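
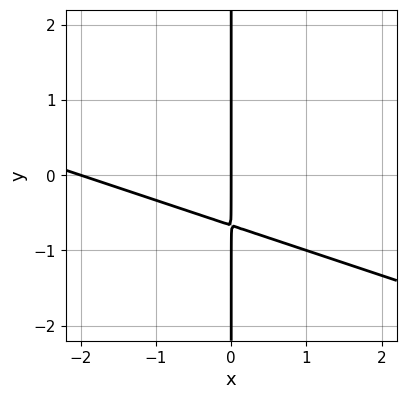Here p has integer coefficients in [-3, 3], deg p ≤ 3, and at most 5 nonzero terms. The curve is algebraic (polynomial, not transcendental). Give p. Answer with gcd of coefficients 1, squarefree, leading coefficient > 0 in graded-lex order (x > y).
Degree: a generic line meets the curve in up to 2 points, so deg p = 2.
From the visible intercepts: the visible y-axis segment lies entirely on the curve; the x-axis gridline crossings are at x ∈ {-2, 0}.
Matching integer coefficients to the picture gives p.

x^2 + 3*x*y + 2*x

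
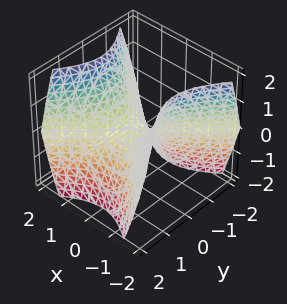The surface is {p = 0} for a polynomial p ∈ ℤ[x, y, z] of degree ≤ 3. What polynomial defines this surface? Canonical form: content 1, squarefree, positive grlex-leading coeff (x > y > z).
x^2 - y^2 - z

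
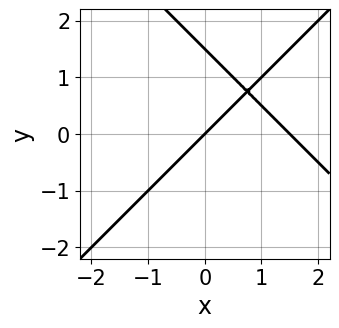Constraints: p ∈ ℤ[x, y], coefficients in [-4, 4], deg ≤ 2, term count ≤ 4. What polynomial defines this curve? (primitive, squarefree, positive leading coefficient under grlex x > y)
First, degree: no degree-1 curve has this shape, so deg p = 2.
Then, from the axis intercepts and sections: it crosses the y-axis at the gridline y = 0; one x-axis crossing is at x = 0.
Finally, these observations pin down the coefficients.

2*x^2 - 2*y^2 - 3*x + 3*y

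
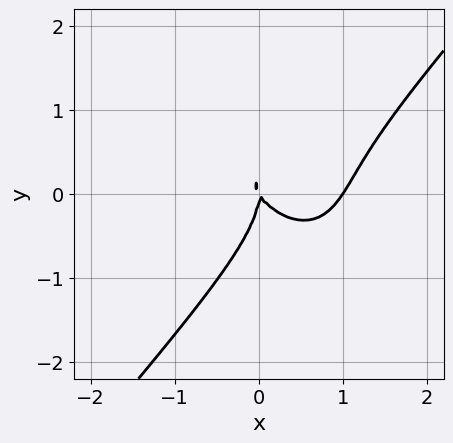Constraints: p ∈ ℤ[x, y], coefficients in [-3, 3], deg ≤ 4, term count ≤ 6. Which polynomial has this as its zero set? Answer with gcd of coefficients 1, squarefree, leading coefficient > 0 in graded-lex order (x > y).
3*x^3 - 2*y^3 - 3*x^2 - 2*x*y

(a) deg p = 3. No degree-2 curve has this shape.
(b) Reading off the gridlines: it meets the y-axis at y = 0 (among the integer gridlines); the x-axis gridline crossings are at x ∈ {0, 1}.
(c) Together with the visible shape, these determine p as stated.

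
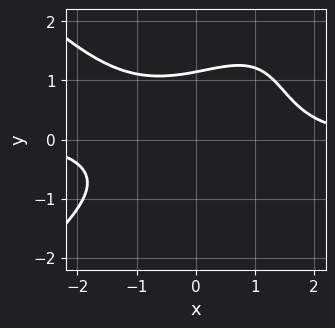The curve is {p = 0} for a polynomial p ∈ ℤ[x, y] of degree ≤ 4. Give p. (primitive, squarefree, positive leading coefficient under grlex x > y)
x^3*y - x*y^3 + 2*y^3 - 3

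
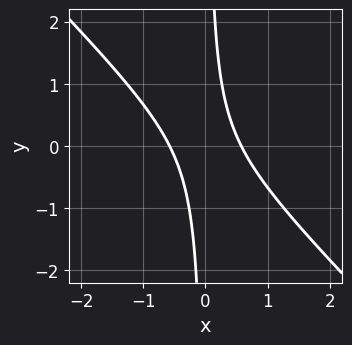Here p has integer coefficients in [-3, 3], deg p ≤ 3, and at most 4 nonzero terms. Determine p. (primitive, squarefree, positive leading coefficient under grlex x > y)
3*x^2 + 3*x*y - 1

First, degree: the shape is more complex than any degree-1 curve, so deg p = 2.
Then, from the axis intercepts and sections: it misses every integer gridline on the y-axis.
Finally, assembling these constraints gives the stated polynomial.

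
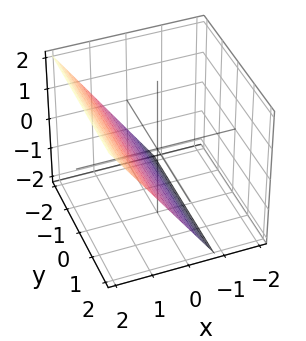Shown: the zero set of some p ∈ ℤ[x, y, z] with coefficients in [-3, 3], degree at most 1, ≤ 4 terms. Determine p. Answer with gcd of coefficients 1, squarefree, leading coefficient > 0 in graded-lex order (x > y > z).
3*x - 2*z - 2

First, deg p = 1.
Then, from the visible intercepts: it crosses the z-axis at the gridline z = -1; no y-intercept at any integer in the box.
Finally, fitting integer coefficients to these (and the overall shape) gives p.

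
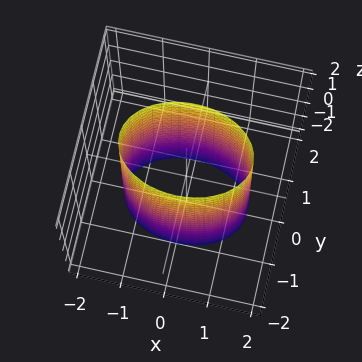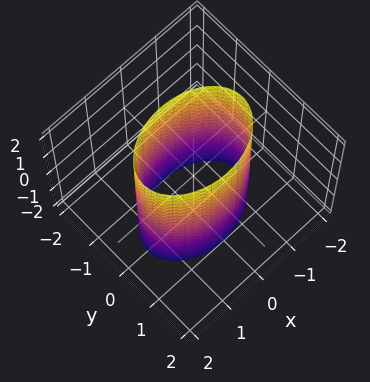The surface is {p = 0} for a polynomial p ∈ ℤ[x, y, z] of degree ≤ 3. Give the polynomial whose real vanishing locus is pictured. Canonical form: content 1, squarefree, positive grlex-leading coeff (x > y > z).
(a) deg p = 2. Constant cross-section along one axis; a quadric.
(b) Symmetries: mirror symmetry z ↦ −z ⇒ only even powers of z; the y ↦ −y reflection is a symmetry, so y appears only in even powers; mirror symmetry x ↦ −x ⇒ only even powers of x.
(c) Reading off the gridlines: among the integer gridlines, it crosses the y-axis at y ∈ {-1, 1}; the surface avoids every integer z-axis point in the box.
(d) Putting this together gives p.

x^2 + 2*y^2 - 2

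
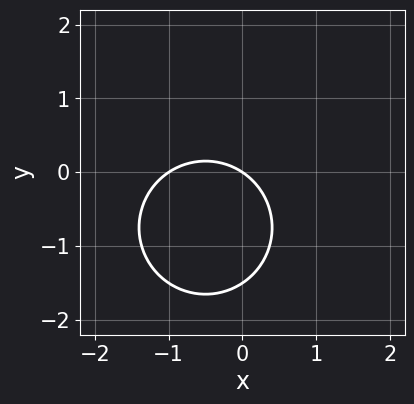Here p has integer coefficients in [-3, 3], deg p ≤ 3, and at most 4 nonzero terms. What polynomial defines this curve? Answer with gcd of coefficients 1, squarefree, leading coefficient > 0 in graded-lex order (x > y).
Degree: a generic line meets the curve in up to 2 points, so deg p = 2.
Observable constraints: it meets the y-axis at y = 0 (among the integer gridlines); among the integer gridlines, it crosses the x-axis at x ∈ {-1, 0}.
These observations pin down the coefficients.

2*x^2 + 2*y^2 + 2*x + 3*y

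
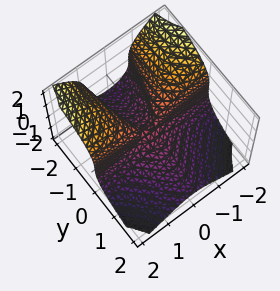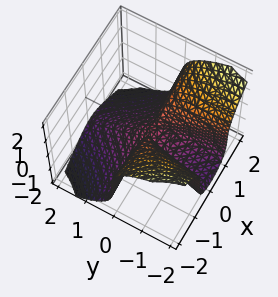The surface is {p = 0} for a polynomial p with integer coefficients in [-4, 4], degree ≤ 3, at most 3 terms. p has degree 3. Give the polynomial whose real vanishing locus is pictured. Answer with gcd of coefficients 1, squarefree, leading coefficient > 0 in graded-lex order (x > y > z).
The degree is 3 — a generic line meets the surface in up to 3 points.
Checking where it meets the axes: it crosses the y-axis at the gridline y = 0; the visible x-axis segment lies entirely on the surface.
Matching integer coefficients to the picture gives p.

3*x^2*y + 2*z^3 + y^2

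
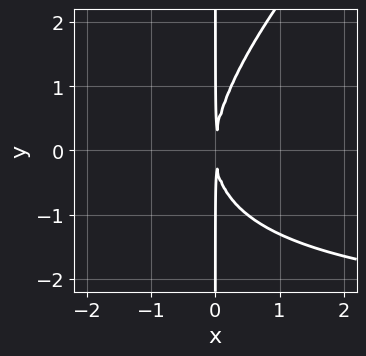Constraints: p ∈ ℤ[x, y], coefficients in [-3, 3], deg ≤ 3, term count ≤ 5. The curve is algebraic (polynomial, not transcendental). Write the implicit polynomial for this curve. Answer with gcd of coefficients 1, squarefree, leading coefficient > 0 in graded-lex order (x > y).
x^2*y - x*y^2 + 3*x^2

First, degree: the shape is more complex than any degree-2 curve, so deg p = 3.
Next, reading off the gridlines: the visible y-axis segment lies entirely on the curve.
Finally, solving for integer coefficients yields p as stated.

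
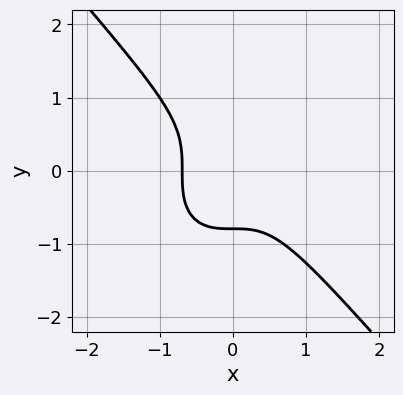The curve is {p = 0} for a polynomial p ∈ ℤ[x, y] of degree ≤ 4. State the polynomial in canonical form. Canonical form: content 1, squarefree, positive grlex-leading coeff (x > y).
Degree: no degree-2 curve has this shape, so deg p = 3.
Solving for integer coefficients yields p as stated.

3*x^3 + 2*y^3 + 1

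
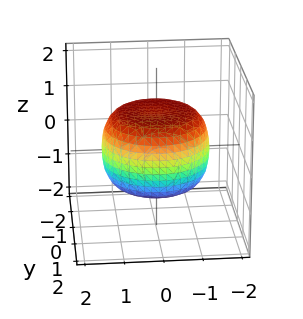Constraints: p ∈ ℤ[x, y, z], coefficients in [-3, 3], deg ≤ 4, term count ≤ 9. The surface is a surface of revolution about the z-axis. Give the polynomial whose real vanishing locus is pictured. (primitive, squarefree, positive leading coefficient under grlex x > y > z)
x^4 + 2*x^2*y^2 + y^4 - x^2 - y^2 + 2*z^2 - 2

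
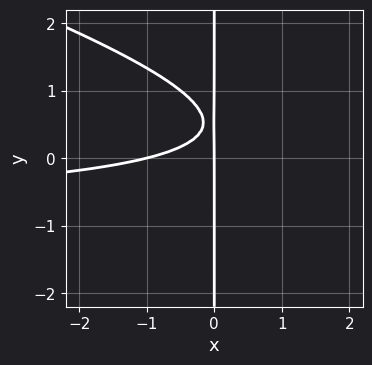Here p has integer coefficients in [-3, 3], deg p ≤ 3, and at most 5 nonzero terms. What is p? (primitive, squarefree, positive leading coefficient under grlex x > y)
x^2*y + 3*x*y^2 + x^2 - 3*x*y + x

(a) The degree is 3 — a generic line meets the curve in up to 3 points.
(b) From the axis intercepts and sections: the x-axis gridline crossings are at x ∈ {-1, 0}; the visible y-axis segment lies entirely on the curve.
(c) These observations pin down the coefficients.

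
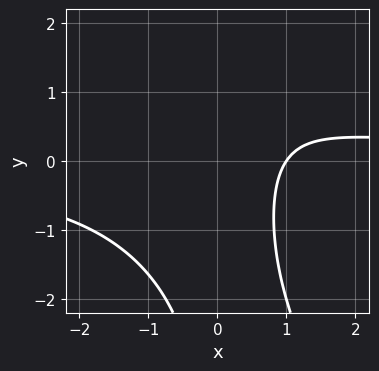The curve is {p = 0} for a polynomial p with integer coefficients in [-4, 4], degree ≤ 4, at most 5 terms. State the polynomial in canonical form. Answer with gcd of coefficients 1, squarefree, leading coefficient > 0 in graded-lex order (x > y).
2*x^2*y + x*y^2 - 3*x + 3

1. Degree: the shape is more complex than any degree-2 curve, so deg p = 3.
2. From the visible intercepts: it meets the x-axis at x = 1 (among the integer gridlines); no y-intercept at any integer in the box.
3. Together with the visible shape, these determine p as stated.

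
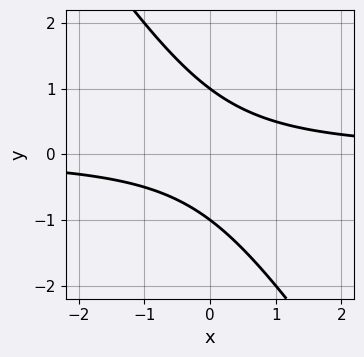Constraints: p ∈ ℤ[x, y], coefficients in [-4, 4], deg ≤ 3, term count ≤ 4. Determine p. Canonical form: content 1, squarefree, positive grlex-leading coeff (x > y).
3*x*y + 2*y^2 - 2

First, degree: no degree-1 curve has this shape, so deg p = 2.
Then, checking where it meets the axes: no x-intercept at any integer in the box; the y-axis gridline crossings are at y ∈ {-1, 1}.
Finally, together with the visible shape, these determine p as stated.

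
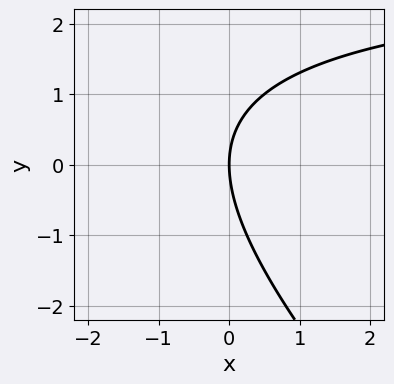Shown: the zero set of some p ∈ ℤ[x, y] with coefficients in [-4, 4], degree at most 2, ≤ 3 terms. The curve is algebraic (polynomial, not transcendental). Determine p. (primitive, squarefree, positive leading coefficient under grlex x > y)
x*y + y^2 - 3*x

(a) The degree is 2 — a generic line meets the curve in up to 2 points.
(b) From the axis intercepts and sections: it meets the x-axis at x = 0 (among the integer gridlines); it meets the y-axis at y = 0 (among the integer gridlines).
(c) Solving for integer coefficients yields p as stated.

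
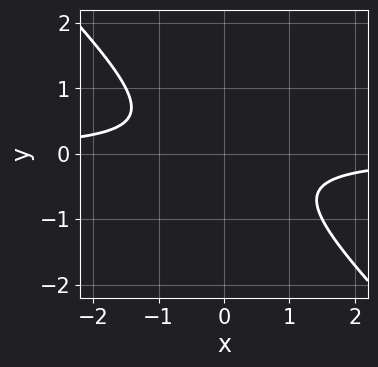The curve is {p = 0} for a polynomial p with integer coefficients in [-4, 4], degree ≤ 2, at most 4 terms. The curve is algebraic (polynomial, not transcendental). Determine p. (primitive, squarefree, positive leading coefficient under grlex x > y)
2*x*y + 2*y^2 + 1

(a) The degree is 2 — a generic line meets the curve in up to 2 points.
(b) Against the integer gridlines: the curve avoids every integer x-axis point in the box; it misses every integer gridline on the y-axis.
(c) Putting this together gives p.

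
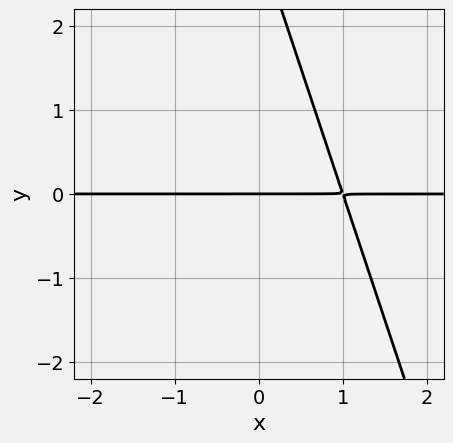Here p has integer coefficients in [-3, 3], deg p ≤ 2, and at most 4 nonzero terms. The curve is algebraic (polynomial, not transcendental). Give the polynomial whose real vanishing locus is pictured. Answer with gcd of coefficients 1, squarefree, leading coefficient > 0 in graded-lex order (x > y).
3*x*y + y^2 - 3*y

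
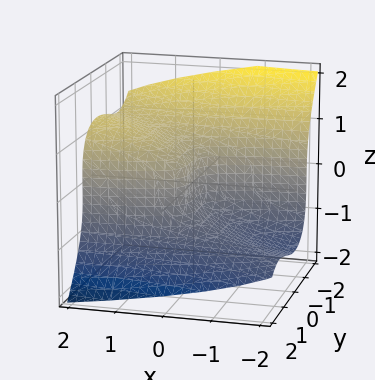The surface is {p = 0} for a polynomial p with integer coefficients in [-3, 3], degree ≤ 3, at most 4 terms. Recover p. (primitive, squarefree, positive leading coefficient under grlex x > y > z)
2*x*y^2 + 2*y^3 + 3*z^3 - 3*x

Degree: the shape is more complex than any degree-2 surface, so deg p = 3.
Reading off the gridlines: it crosses the z-axis at the gridline z = 0; it crosses the y-axis at the gridline y = 0; one x-axis crossing is at x = 0.
These observations pin down the coefficients.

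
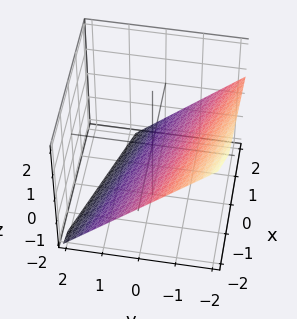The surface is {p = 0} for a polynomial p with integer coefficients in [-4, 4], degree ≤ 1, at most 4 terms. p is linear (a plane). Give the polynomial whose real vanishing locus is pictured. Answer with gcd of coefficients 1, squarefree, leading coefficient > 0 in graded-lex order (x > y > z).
Degree: the surface is flat (a plane), so deg p = 1.
Checking where it meets the axes: it meets the x-axis at x = -2 (among the integer gridlines).
Putting this together gives p.

x + 3*y + 3*z + 2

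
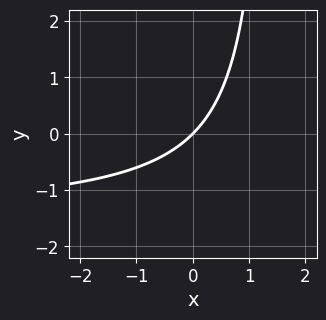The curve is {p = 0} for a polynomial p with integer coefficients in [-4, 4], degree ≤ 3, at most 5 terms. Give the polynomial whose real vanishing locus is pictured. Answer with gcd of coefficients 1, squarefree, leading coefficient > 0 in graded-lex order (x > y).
Degree: no degree-1 curve has this shape, so deg p = 2.
Against the integer gridlines: it crosses the y-axis at the gridline y = 0; one x-axis crossing is at x = 0.
The integer polynomial consistent with all of this is the stated p.

2*x*y + 3*x - 3*y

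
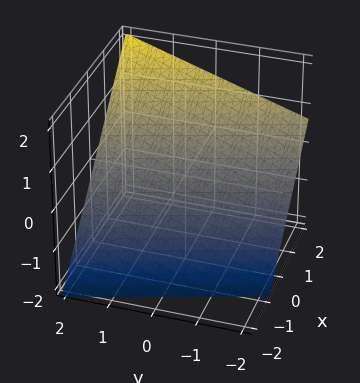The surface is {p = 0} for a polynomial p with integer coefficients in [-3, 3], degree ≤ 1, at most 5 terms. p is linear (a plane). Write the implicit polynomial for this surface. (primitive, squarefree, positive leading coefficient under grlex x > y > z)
(a) The degree is 1 — the surface is flat (a plane).
(b) From the axis intercepts and sections: it meets the y-axis at y = 2 (among the integer gridlines).
(c) These observations pin down the coefficients.

3*x + y - 3*z - 2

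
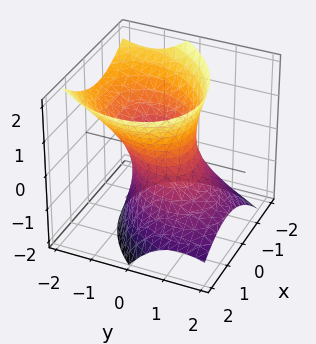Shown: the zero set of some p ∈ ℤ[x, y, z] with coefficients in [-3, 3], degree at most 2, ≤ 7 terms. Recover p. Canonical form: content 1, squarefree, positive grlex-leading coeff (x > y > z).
3*x^2 - 2*x*y + 3*y^2 + 3*y*z - 2*z^2 - 3

First, degree: the shape is more complex than any degree-1 surface, so deg p = 2.
Next, from the axis intercepts and sections: it misses every integer gridline on the z-axis; among the integer gridlines, it crosses the x-axis at x ∈ {-1, 1}.
Finally, these observations pin down the coefficients.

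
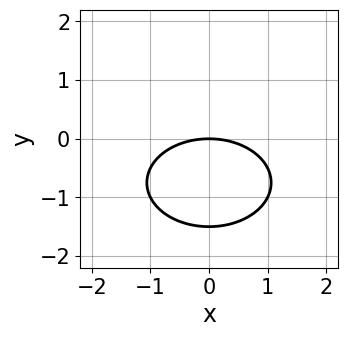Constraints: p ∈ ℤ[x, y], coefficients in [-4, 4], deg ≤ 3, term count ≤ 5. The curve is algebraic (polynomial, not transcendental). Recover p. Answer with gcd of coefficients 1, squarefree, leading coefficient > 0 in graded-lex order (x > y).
1. deg p = 2. No degree-1 curve has this shape.
2. Symmetries: it's symmetric under x → −x, forcing even powers of x.
3. Observable constraints: one y-axis crossing is at y = 0; one x-axis crossing is at x = 0.
4. The integer polynomial consistent with all of this is the stated p.

x^2 + 2*y^2 + 3*y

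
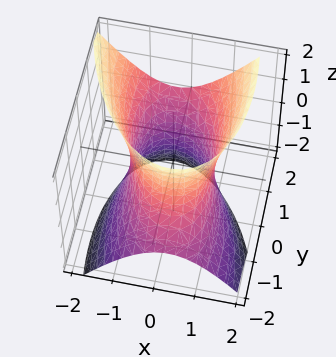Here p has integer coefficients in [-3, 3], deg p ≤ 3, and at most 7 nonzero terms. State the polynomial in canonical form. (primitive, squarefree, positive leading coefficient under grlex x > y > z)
3*x^2 + x*y + y^2 - 2*y*z - z^2 - 3

First, degree: no degree-1 surface has this shape, so deg p = 2.
Next, from the visible intercepts: among the integer gridlines, it crosses the x-axis at x ∈ {-1, 1}; the surface avoids every integer z-axis point in the box.
Finally, together with the visible shape, these determine p as stated.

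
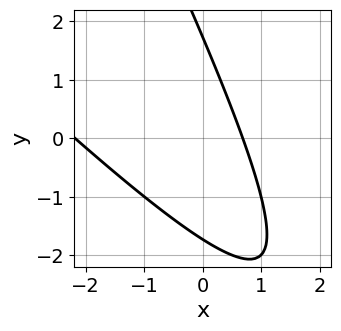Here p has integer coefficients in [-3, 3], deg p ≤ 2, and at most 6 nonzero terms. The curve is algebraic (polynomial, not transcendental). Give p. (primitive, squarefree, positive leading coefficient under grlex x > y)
2*x^2 + 3*x*y + y^2 + 3*x - 3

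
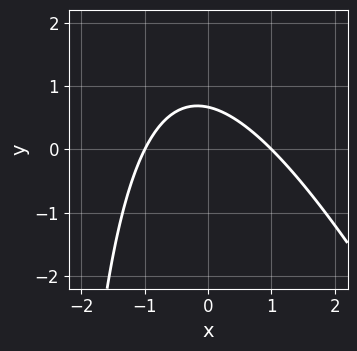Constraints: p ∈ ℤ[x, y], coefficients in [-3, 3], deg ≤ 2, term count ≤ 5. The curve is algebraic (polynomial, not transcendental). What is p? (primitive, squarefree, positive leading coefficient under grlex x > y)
2*x^2 + x*y + 3*y - 2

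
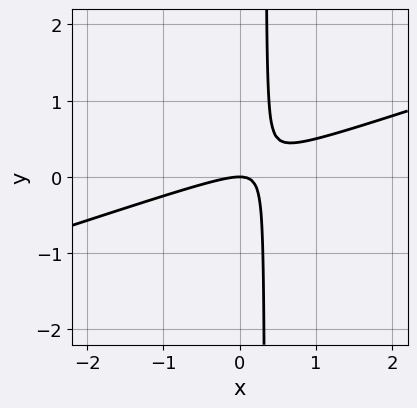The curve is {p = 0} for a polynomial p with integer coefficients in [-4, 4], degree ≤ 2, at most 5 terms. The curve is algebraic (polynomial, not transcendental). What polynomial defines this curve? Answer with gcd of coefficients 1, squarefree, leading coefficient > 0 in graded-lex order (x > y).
First, degree: the shape is more complex than any degree-1 curve, so deg p = 2.
Next, against the integer gridlines: one y-axis crossing is at y = 0; it crosses the x-axis at the gridline x = 0.
Finally, the integer polynomial consistent with all of this is the stated p.

x^2 - 3*x*y + y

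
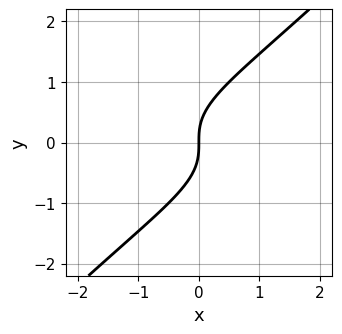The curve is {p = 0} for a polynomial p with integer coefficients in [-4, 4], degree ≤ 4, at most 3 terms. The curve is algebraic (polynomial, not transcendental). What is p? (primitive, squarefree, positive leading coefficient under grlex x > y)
x*y^2 - y^3 + x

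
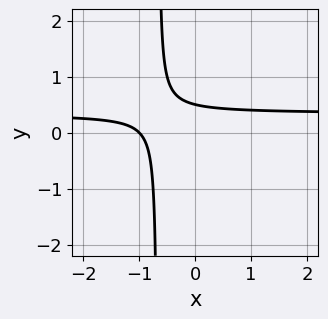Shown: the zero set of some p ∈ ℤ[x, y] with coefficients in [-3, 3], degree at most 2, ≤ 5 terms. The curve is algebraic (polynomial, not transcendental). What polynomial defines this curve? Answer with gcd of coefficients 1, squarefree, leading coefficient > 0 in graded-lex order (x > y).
1. deg p = 2. A generic line meets the curve in up to 2 points.
2. Checking where it meets the axes: one x-axis crossing is at x = -1.
3. Matching integer coefficients to the picture gives p.

3*x*y - x + 2*y - 1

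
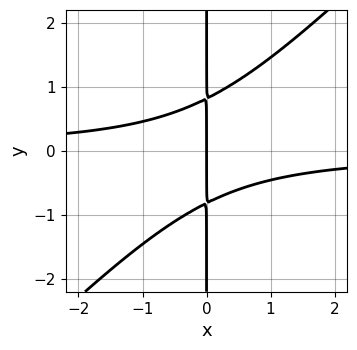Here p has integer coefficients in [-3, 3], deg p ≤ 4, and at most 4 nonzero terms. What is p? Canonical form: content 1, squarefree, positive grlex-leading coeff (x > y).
3*x^2*y - 3*x*y^2 + 2*x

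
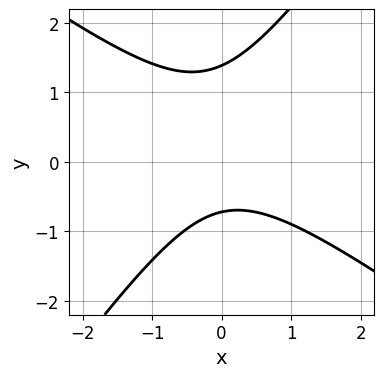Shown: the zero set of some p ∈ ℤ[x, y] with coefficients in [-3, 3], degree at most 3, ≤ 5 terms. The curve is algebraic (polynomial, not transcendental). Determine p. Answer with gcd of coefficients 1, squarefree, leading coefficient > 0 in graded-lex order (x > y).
3*x^2 + 2*x*y - 3*y^2 + 2*y + 3

1. Degree: a generic line meets the curve in up to 2 points, so deg p = 2.
2. Observable constraints: it misses every integer gridline on the x-axis.
3. Together with the visible shape, these determine p as stated.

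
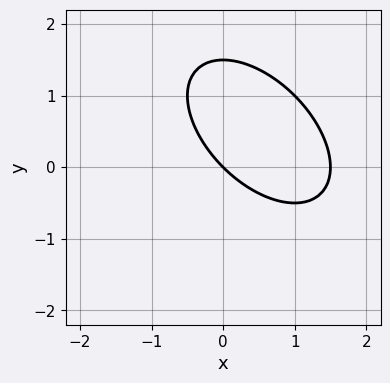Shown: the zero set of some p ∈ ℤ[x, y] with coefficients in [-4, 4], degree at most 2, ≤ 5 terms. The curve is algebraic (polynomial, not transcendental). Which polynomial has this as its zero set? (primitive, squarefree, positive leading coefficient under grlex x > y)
deg p = 2. No degree-1 curve has this shape.
Observable constraints: it crosses the y-axis at the gridline y = 0; one x-axis crossing is at x = 0.
Solving for integer coefficients yields p as stated.

2*x^2 + 2*x*y + 2*y^2 - 3*x - 3*y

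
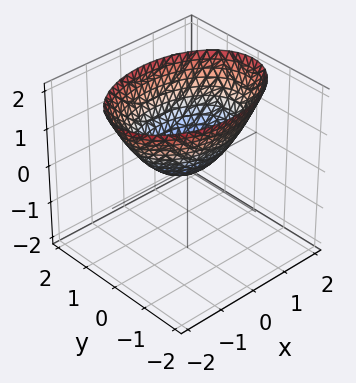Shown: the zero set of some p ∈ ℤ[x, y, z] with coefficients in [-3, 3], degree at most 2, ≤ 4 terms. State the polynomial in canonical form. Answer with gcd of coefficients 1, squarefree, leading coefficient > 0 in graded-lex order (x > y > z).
(a) Degree: a single bowl opening along one axis; a quadric, so deg p = 2.
(b) Symmetries: it's symmetric under y → −y, forcing even powers of y; it's symmetric under x → −x, forcing even powers of x.
(c) Reading off the gridlines: it meets the x-axis at x = 0 (among the integer gridlines); one y-axis crossing is at y = 0; one z-axis crossing is at z = 0.
(d) Together with the visible shape, these determine p as stated.

x^2 + 2*y^2 - 2*z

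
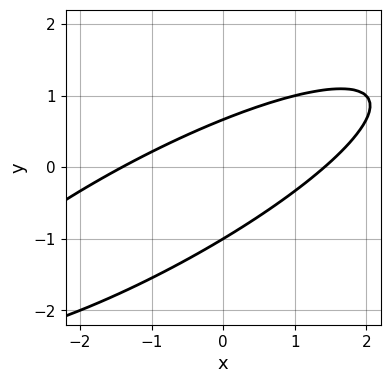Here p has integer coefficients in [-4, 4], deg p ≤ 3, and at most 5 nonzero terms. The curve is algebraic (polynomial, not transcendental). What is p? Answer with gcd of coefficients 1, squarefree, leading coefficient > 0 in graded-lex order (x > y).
x^2 - 3*x*y + 3*y^2 + y - 2

(a) Degree: no degree-1 curve has this shape, so deg p = 2.
(b) Against the integer gridlines: it meets the y-axis at y = -1 (among the integer gridlines).
(c) These observations pin down the coefficients.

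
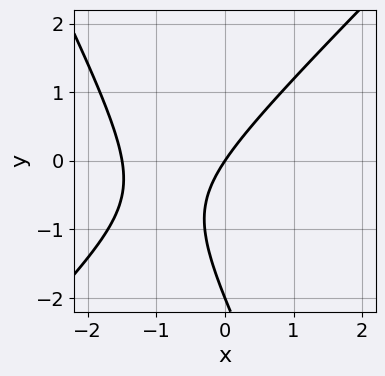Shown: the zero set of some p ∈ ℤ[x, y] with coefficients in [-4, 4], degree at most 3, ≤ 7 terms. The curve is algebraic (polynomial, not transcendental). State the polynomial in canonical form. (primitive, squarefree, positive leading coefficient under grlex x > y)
(a) The degree is 2 — a generic line meets the curve in up to 2 points.
(b) Against the integer gridlines: it crosses the x-axis at the gridline x = 0; the y-axis gridline crossings are at y ∈ {-2, 0}.
(c) Solving for integer coefficients yields p as stated.

2*x^2 - x*y - y^2 + 3*x - 2*y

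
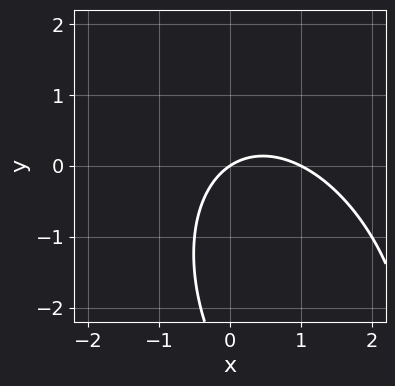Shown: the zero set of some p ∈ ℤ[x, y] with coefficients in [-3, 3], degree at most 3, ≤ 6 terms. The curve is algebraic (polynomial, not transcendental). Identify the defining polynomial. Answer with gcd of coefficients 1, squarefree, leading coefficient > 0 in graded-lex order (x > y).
2*x^2 + x*y + y^2 - 2*x + 3*y

First, deg p = 2. A generic line meets the curve in up to 2 points.
Then, checking where it meets the axes: among the integer gridlines, it crosses the x-axis at x ∈ {0, 1}; it crosses the y-axis at the gridline y = 0.
Finally, these observations pin down the coefficients.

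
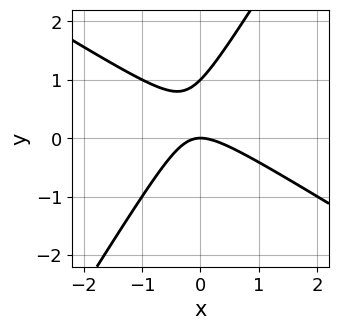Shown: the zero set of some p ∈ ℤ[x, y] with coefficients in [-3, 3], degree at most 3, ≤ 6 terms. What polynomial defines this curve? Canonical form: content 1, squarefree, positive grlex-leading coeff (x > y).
First, the degree is 2 — the shape is more complex than any degree-1 curve.
Next, from the visible intercepts: the y-axis gridline crossings are at y ∈ {0, 1}; it crosses the x-axis at the gridline x = 0.
Finally, together with the visible shape, these determine p as stated.

x^2 + x*y - y^2 + y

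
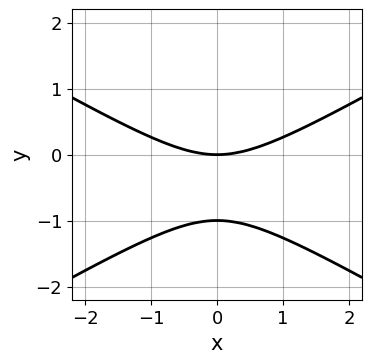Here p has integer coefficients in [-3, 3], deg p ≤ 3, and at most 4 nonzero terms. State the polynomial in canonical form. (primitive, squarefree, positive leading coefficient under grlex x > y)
1. deg p = 2.
2. Symmetries: mirror symmetry x ↦ −x ⇒ only even powers of x.
3. From the visible intercepts: it crosses the x-axis at the gridline x = 0; among the integer gridlines, it crosses the y-axis at y ∈ {-1, 0}.
4. The integer polynomial consistent with all of this is the stated p.

x^2 - 3*y^2 - 3*y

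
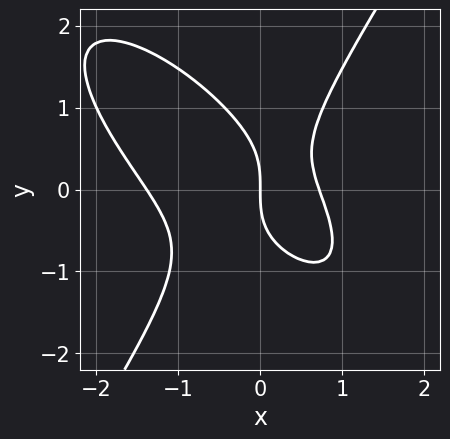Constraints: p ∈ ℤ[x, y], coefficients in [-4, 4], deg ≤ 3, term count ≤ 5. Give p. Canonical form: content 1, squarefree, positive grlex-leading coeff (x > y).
The degree is 3 — the shape is more complex than any degree-2 curve.
Observable constraints: one x-axis crossing is at x = 0; it crosses the y-axis at the gridline y = 0.
Putting this together gives p.

3*x^3 + 3*x^2*y - 2*y^3 + 2*x^2 - 3*x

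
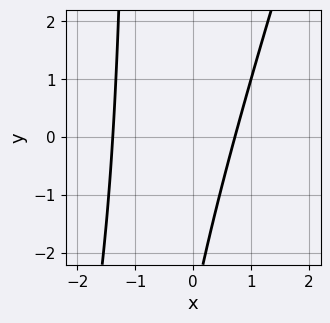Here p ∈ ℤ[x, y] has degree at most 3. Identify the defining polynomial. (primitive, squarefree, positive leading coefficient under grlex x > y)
3*x^2 - x*y + 2*x - y - 3

deg p = 2. No degree-1 curve has this shape.
Observable constraints: the curve avoids every integer y-axis point in the box.
Assembling these constraints gives the stated polynomial.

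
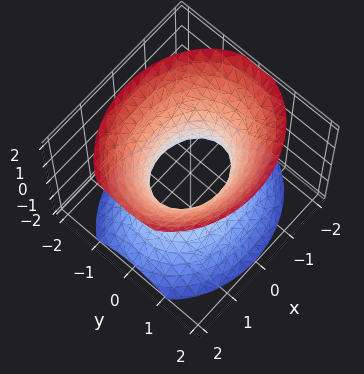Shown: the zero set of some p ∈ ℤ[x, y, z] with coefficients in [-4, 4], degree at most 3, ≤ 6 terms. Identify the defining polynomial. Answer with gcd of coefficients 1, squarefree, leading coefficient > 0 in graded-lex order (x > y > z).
(a) deg p = 2. One connected sheet with a waist; a quadric.
(b) Symmetries: it's symmetric under x → −x, forcing even powers of x; mirror symmetry z ↦ −z ⇒ only even powers of z; it's symmetric under y → −y, forcing even powers of y.
(c) Checking where it meets the axes: it misses every integer gridline on the z-axis; the x-axis gridline crossings are at x ∈ {-1, 1}.
(d) Putting this together gives p.

2*x^2 + 3*y^2 - 2*z^2 - 2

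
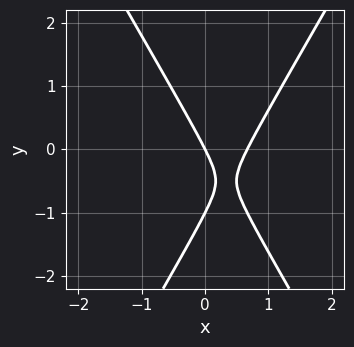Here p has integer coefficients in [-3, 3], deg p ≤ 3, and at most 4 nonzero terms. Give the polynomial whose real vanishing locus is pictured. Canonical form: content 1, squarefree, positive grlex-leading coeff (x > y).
The degree is 2 — a generic line meets the curve in up to 2 points.
From the visible intercepts: it meets the x-axis at x = 0 (among the integer gridlines); among the integer gridlines, it crosses the y-axis at y ∈ {-1, 0}.
These observations pin down the coefficients.

3*x^2 - y^2 - 2*x - y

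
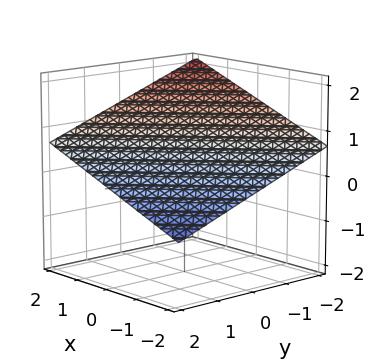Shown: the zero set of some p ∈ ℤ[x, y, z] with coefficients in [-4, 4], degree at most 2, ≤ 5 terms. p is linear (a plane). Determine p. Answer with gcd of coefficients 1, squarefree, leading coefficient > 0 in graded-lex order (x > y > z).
First, degree: the surface is flat (a plane), so deg p = 1.
Next, checking where it meets the axes: one y-axis crossing is at y = 2; one x-axis crossing is at x = -2.
Finally, putting this together gives p.

x - y - 3*z + 2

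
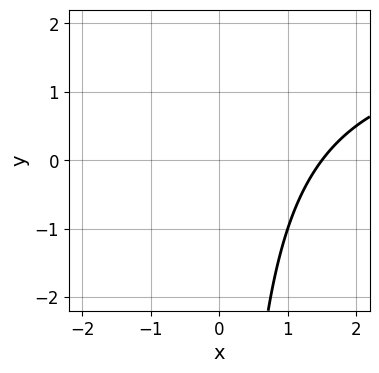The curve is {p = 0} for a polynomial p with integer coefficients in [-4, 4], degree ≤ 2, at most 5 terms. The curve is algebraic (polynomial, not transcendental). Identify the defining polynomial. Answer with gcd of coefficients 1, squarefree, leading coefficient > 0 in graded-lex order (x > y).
x*y - 2*x + 3

First, deg p = 2. No degree-1 curve has this shape.
Next, observable constraints: the curve avoids every integer y-axis point in the box.
Finally, solving for integer coefficients yields p as stated.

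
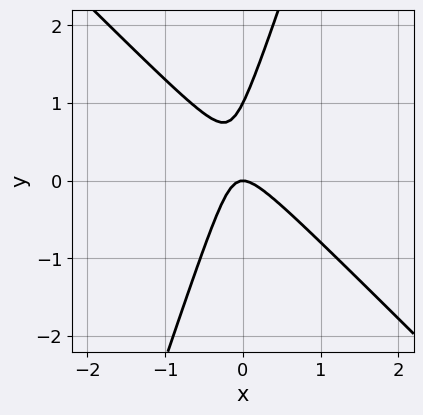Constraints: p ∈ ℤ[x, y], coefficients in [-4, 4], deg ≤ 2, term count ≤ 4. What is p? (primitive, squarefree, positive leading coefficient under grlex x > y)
3*x^2 + 2*x*y - y^2 + y

First, the degree is 2 — no degree-1 curve has this shape.
Then, observable constraints: the y-axis gridline crossings are at y ∈ {0, 1}; one x-axis crossing is at x = 0.
Finally, these observations pin down the coefficients.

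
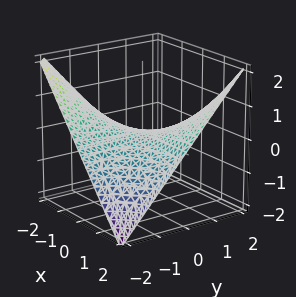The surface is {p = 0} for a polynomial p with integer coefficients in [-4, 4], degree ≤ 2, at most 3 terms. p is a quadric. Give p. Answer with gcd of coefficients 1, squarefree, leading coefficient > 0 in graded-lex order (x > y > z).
x*y - 2*z

First, degree: a saddle surface; a quadric, so deg p = 2.
Then, from the axis intercepts and sections: the visible x-axis segment lies entirely on the surface; it crosses the z-axis at the gridline z = 0; every point of the y-axis in the box is on the surface.
Finally, solving for integer coefficients yields p as stated.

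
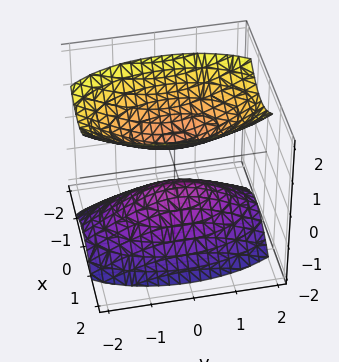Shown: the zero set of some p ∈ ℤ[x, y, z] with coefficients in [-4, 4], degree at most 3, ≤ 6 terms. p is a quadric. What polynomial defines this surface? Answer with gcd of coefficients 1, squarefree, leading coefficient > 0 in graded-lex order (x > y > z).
(a) The picture has 2 separate pieces. They look like related sheets of one shape, so recover p as a whole.
(b) The degree is 2 — two sheets facing apart; a quadric.
(c) Symmetries: mirror symmetry y ↦ −y ⇒ only even powers of y; the z ↦ −z reflection is a symmetry, so z appears only in even powers; mirror symmetry x ↦ −x ⇒ only even powers of x.
(d) From the axis intercepts and sections: it misses every integer gridline on the x-axis; the surface avoids every integer y-axis point in the box.
(e) Matching integer coefficients to the picture gives p.

3*x^2 + y^2 - 2*z^2 + 1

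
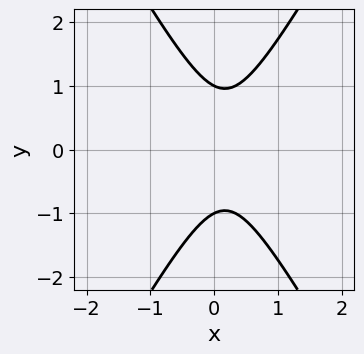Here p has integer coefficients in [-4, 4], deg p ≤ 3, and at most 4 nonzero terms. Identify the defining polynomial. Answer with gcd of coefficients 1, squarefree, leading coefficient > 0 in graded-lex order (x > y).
First, deg p = 2.
Then, symmetries: mirror symmetry y ↦ −y ⇒ only even powers of y.
Then, against the integer gridlines: no x-intercept at any integer in the box; the y-axis gridline crossings are at y ∈ {-1, 1}.
Finally, fitting integer coefficients to these (and the overall shape) gives p.

3*x^2 - y^2 - x + 1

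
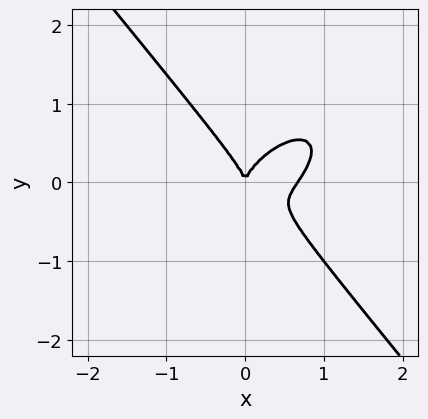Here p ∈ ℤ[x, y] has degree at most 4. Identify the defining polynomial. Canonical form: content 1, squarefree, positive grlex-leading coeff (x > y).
(a) deg p = 3.
(b) Checking where it meets the axes: it meets the y-axis at y = 0 (among the integer gridlines); one x-axis crossing is at x = 0.
(c) Solving for integer coefficients yields p as stated.

3*x^3 - 2*x^2*y + 3*y^3 - 2*x^2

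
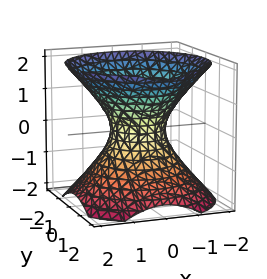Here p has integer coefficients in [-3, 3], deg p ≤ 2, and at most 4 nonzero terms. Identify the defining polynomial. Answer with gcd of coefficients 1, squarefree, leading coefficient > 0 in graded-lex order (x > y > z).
3*x^2 + 3*y^2 - 3*z^2 - 2

Degree: one connected sheet with a waist; a quadric, so deg p = 2.
Symmetries: mirror symmetry z ↦ −z ⇒ only even powers of z; rotational symmetry about the z-axis ⇒ p depends on x, y only through x² + y².
From the visible intercepts: it misses every integer gridline on the z-axis; a circular section at z = 1 has radius between 1 and 2.
Assembling these constraints gives the stated polynomial.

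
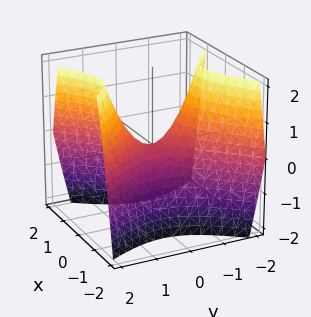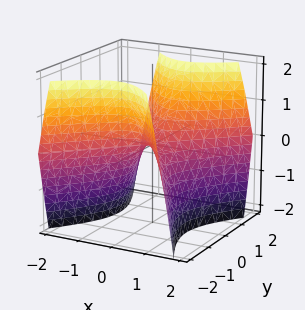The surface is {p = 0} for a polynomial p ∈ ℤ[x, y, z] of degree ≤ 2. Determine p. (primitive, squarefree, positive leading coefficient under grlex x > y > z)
3*x^2 - x*y - 2*y^2 + 2*z

The degree is 2 — the shape is more complex than any degree-1 surface.
From the axis intercepts and sections: it crosses the z-axis at the gridline z = 0; it crosses the y-axis at the gridline y = 0.
Together with the visible shape, these determine p as stated.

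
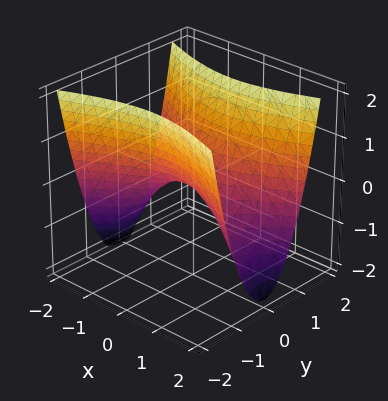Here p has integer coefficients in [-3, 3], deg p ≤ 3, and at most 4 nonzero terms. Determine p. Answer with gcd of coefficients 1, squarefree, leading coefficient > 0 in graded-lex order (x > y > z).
The degree is 2 — a saddle surface; a quadric.
Symmetries: it's symmetric under y → −y, forcing even powers of y; it's symmetric under x → −x, forcing even powers of x.
Reading off the gridlines: one x-axis crossing is at x = 0; one z-axis crossing is at z = 0.
Solving for integer coefficients yields p as stated.

x^2 - 3*y^2 + 2*z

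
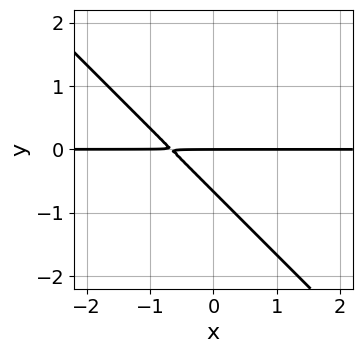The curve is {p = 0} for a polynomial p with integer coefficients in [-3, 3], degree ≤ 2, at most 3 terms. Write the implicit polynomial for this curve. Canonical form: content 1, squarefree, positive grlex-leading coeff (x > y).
3*x*y + 3*y^2 + 2*y

1. deg p = 2.
2. Checking where it meets the axes: every point of the x-axis in the box is on the curve; it crosses the y-axis at the gridline y = 0.
3. Fitting integer coefficients to these (and the overall shape) gives p.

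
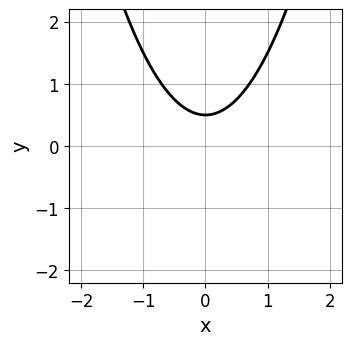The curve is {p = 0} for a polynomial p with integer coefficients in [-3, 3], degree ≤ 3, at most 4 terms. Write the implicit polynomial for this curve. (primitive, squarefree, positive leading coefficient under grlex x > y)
2*x^2 - 2*y + 1

The degree is 2 — no degree-1 curve has this shape.
Symmetries: mirror symmetry x ↦ −x ⇒ only even powers of x.
Observable constraints: no x-intercept at any integer in the box.
Assembling these constraints gives the stated polynomial.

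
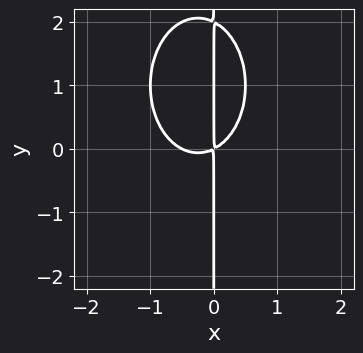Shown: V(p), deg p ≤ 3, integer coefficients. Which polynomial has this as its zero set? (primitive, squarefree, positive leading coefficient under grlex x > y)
2*x^3 + x*y^2 + x^2 - 2*x*y

(a) The degree is 3 — no degree-2 curve has this shape.
(b) Against the integer gridlines: the visible y-axis segment lies entirely on the curve.
(c) Putting this together gives p.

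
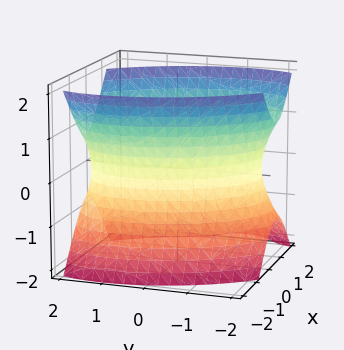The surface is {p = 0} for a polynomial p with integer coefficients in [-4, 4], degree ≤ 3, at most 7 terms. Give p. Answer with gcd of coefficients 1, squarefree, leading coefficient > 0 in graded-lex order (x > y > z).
2*x^2 + x*y + y^2 - z^2 - 3

1. Degree: no degree-1 surface has this shape, so deg p = 2.
2. From the axis intercepts and sections: no z-intercept at any integer in the box.
3. Assembling these constraints gives the stated polynomial.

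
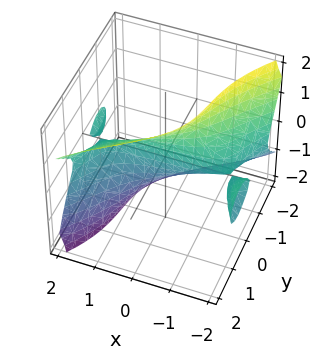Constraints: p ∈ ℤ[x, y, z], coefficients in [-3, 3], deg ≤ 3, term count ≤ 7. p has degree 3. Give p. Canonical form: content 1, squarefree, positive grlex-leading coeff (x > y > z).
1. The picture has 3 separate pieces.
2. deg p = 3.
3. From the axis intercepts and sections: it crosses the z-axis at the gridline z = 0; every point of the x-axis in the box is on the surface.
4. Solving for integer coefficients yields p as stated.

x^2*y + 2*x*z^2 - y^3 + z^3 - 3*y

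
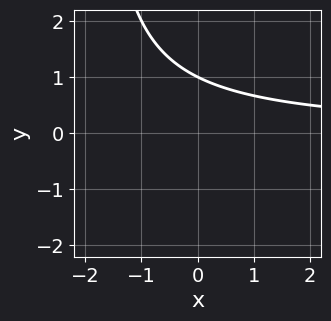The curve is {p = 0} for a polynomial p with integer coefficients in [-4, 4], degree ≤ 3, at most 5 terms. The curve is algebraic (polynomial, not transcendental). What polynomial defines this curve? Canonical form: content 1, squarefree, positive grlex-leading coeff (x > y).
deg p = 2. A generic line meets the curve in up to 2 points.
Against the integer gridlines: one y-axis crossing is at y = 1; no x-intercept at any integer in the box.
Solving for integer coefficients yields p as stated.

x*y + 2*y - 2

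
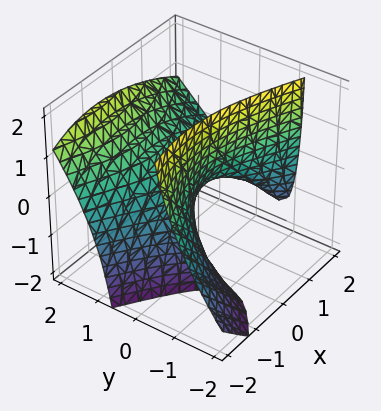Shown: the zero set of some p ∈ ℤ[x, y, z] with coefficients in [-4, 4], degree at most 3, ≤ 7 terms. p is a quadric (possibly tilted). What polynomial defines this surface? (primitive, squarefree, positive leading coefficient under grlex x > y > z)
x^2 + x*z - 3*y^2 + 3*y*z + 2*z

The degree is 2 — a generic line meets the surface in up to 2 points.
From the visible intercepts: it crosses the x-axis at the gridline x = 0; it meets the y-axis at y = 0 (among the integer gridlines); it meets the z-axis at z = 0 (among the integer gridlines).
These observations pin down the coefficients.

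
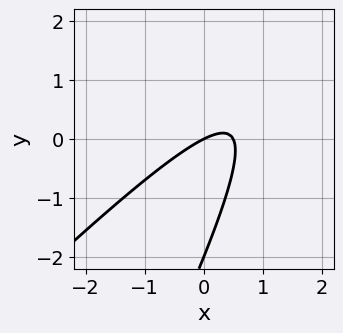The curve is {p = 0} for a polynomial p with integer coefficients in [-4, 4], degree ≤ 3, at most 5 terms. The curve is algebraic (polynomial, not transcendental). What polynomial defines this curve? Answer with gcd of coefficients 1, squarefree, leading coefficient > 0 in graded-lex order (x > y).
(a) Degree: a generic line meets the curve in up to 2 points, so deg p = 2.
(b) From the axis intercepts and sections: among the integer gridlines, it crosses the y-axis at y ∈ {-2, 0}; it meets the x-axis at x = 0 (among the integer gridlines).
(c) The integer polynomial consistent with all of this is the stated p.

2*x^2 - 3*x*y + y^2 - x + 2*y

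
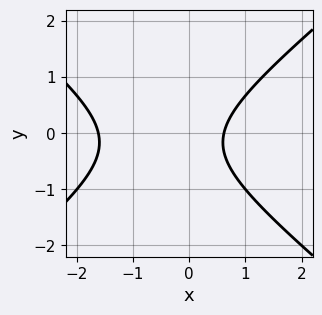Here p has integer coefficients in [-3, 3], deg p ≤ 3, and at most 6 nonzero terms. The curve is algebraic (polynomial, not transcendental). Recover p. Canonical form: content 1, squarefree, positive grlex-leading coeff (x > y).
1. Degree: the shape is more complex than any degree-1 curve, so deg p = 2.
2. Observable constraints: no y-intercept at any integer in the box.
3. Matching integer coefficients to the picture gives p.

2*x^2 - 3*y^2 + 2*x - y - 2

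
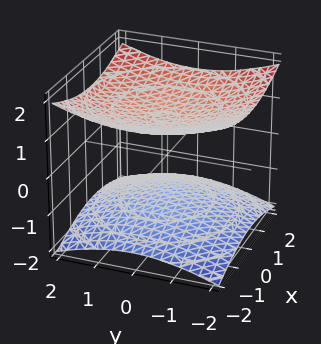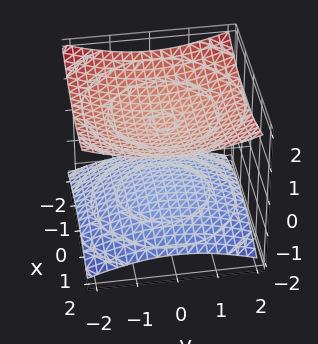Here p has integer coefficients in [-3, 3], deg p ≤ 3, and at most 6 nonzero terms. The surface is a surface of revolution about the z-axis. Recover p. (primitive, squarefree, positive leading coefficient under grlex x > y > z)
x^2 + y^2 - 3*z^2 + 3

First, I count 2 distinct pieces. They look like related sheets of one shape, so recover p as a whole.
Next, deg p = 2. No degree-1 surface has this shape.
Then, symmetries: every cross-section ⟂ z is a circle, so x, y appear only via x² + y².
Next, observable constraints: it misses every integer gridline on the y-axis; no x-intercept at any integer in the box.
Finally, fitting integer coefficients to these (and the overall shape) gives p. Check: (0, 0, 1) on the z-axis lies on the surface, and p(0, 0, 1) = 0. ✓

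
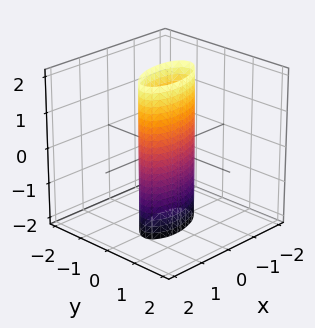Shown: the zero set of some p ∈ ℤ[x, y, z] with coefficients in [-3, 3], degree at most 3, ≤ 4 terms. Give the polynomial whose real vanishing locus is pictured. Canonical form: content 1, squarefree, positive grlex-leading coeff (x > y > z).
(a) The degree is 2 — a generic line meets the surface in up to 2 points.
(b) Observable constraints: no z-intercept at any integer in the box; the x-axis gridline crossings are at x ∈ {-1, 1}.
(c) The integer polynomial consistent with all of this is the stated p.

x^2 - x*y + 3*y^2 - 1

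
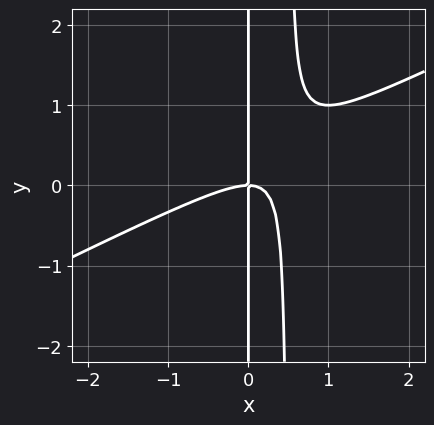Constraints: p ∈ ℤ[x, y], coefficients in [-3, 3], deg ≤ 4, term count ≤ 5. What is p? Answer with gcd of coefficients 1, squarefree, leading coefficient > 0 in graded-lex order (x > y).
(a) Degree: the shape is more complex than any degree-2 curve, so deg p = 3.
(b) From the visible intercepts: the visible y-axis segment lies entirely on the curve; one x-axis crossing is at x = 0.
(c) Putting this together gives p.

x^3 - 2*x^2*y + x*y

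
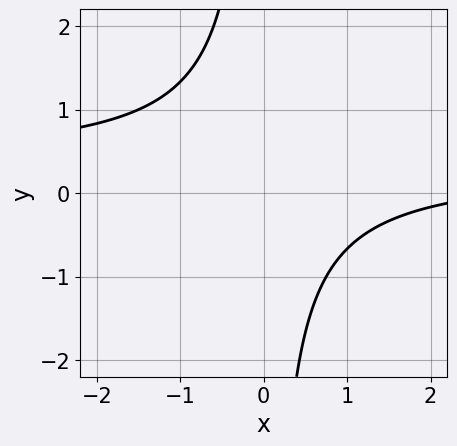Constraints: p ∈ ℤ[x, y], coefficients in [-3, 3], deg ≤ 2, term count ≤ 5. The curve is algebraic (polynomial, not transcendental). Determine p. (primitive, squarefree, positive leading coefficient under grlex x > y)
3*x*y - x + 3

First, degree: the shape is more complex than any degree-1 curve, so deg p = 2.
Next, reading off the gridlines: no x-intercept at any integer in the box; no y-intercept at any integer in the box.
Finally, matching integer coefficients to the picture gives p.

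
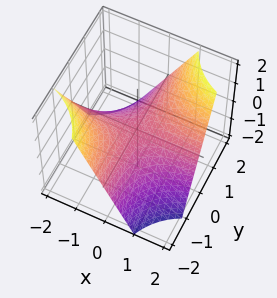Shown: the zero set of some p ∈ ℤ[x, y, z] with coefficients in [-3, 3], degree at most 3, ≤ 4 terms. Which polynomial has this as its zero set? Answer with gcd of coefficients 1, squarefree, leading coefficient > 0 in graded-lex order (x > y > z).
(a) The degree is 2 — a saddle surface; a quadric.
(b) From the visible intercepts: the visible x-axis segment lies entirely on the surface; it crosses the z-axis at the gridline z = 0; every point of the y-axis in the box is on the surface.
(c) The integer polynomial consistent with all of this is the stated p.

x*y - z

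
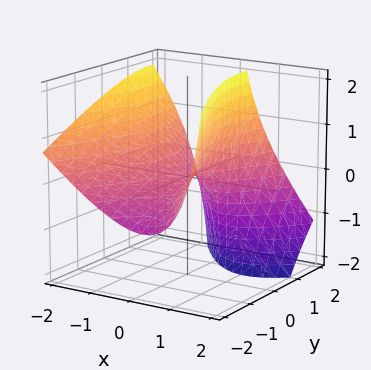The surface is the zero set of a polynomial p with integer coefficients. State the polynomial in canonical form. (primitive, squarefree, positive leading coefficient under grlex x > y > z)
(a) The degree is 2 — the shape is more complex than any degree-1 surface.
(b) Observable constraints: one y-axis crossing is at y = 0; one x-axis crossing is at x = 0; it crosses the z-axis at the gridline z = 0.
(c) Assembling these constraints gives the stated polynomial.

3*x^2 + 3*x*z - y^2 + 2*y*z - 3*z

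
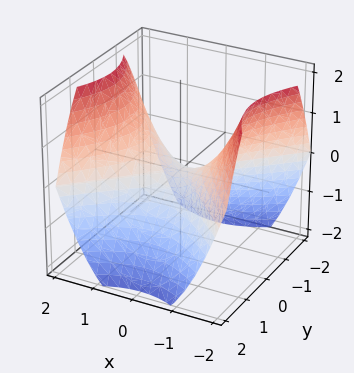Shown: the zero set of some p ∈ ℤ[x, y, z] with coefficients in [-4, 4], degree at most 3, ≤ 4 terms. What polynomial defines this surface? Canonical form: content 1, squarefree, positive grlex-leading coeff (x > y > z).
2*x^2 - 2*y^2 - 3*z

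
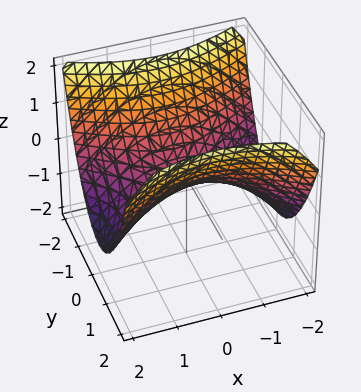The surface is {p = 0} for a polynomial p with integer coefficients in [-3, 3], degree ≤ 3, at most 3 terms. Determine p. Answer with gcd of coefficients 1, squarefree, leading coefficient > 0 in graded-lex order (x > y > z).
x^2 - 2*y^2 + 3*z

The degree is 2 — a saddle surface; a quadric.
Symmetries: it's symmetric under y → −y, forcing even powers of y; it's symmetric under x → −x, forcing even powers of x.
From the axis intercepts and sections: it crosses the y-axis at the gridline y = 0; one z-axis crossing is at z = 0.
The integer polynomial consistent with all of this is the stated p.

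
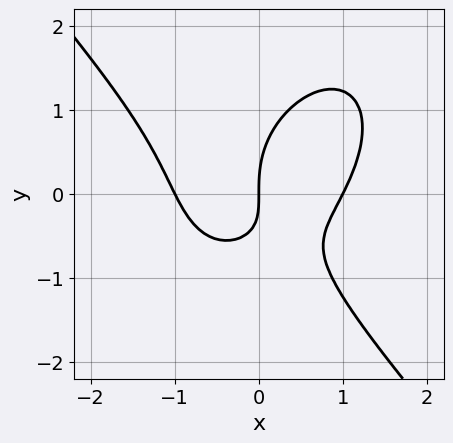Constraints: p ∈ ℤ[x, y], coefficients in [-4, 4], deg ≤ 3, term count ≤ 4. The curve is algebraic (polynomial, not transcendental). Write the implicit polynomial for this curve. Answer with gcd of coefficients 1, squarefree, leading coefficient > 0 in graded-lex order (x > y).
3*x^3 + 2*y^3 - 3*x*y - 3*x

First, deg p = 3. The shape is more complex than any degree-2 curve.
Then, against the integer gridlines: one y-axis crossing is at y = 0; the x-axis gridline crossings are at x ∈ {-1, 0, 1}.
Finally, assembling these constraints gives the stated polynomial.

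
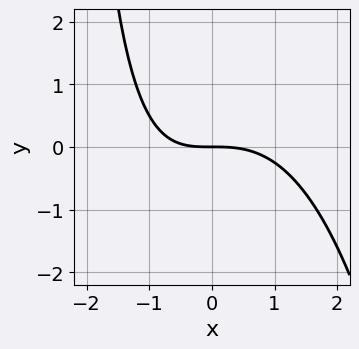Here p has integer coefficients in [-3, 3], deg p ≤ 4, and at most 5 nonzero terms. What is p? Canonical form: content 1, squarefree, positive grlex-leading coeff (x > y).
x^3 + x*y + 3*y

(a) deg p = 3. A generic line meets the curve in up to 3 points.
(b) Against the integer gridlines: one y-axis crossing is at y = 0; one x-axis crossing is at x = 0.
(c) These observations pin down the coefficients.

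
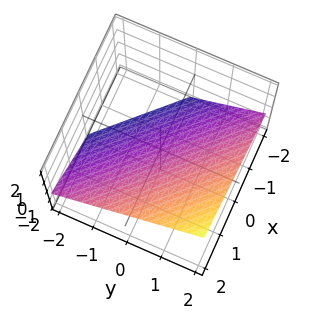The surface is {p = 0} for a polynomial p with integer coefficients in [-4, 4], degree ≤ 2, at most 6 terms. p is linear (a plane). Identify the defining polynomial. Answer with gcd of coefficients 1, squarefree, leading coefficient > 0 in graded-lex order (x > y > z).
2*x + 2*y - 3*z - 2

(a) deg p = 1. Every cross-section is a straight line — this is a plane.
(b) From the visible intercepts: it meets the x-axis at x = 1 (among the integer gridlines); it crosses the y-axis at the gridline y = 1.
(c) Together with the visible shape, these determine p as stated.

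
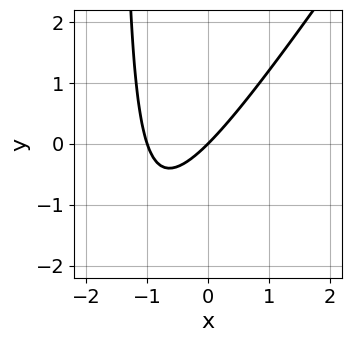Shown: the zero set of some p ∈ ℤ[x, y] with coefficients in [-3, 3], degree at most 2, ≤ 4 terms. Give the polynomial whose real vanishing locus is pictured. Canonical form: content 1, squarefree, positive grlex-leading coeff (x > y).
Degree: no degree-1 curve has this shape, so deg p = 2.
From the visible intercepts: the x-axis gridline crossings are at x ∈ {-1, 0}; it meets the y-axis at y = 0 (among the integer gridlines).
These observations pin down the coefficients.

3*x^2 - 2*x*y + 3*x - 3*y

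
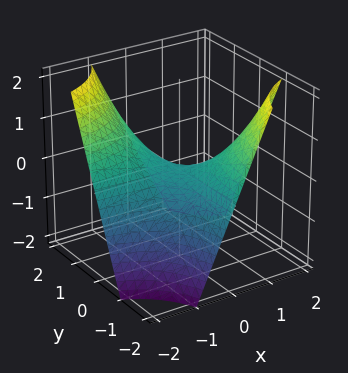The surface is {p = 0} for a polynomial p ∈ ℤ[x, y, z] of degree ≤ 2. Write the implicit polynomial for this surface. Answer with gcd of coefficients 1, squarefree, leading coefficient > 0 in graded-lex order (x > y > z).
1. Degree: a saddle surface; a quadric, so deg p = 2.
2. Checking where it meets the axes: the visible y-axis segment lies entirely on the surface; it meets the z-axis at z = 0 (among the integer gridlines); every point of the x-axis in the box is on the surface.
3. Putting this together gives p.

x*y + z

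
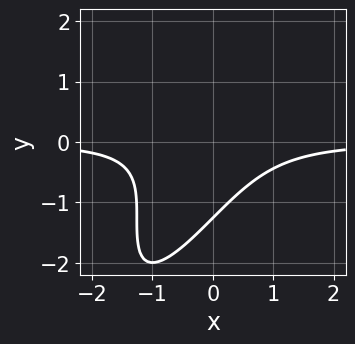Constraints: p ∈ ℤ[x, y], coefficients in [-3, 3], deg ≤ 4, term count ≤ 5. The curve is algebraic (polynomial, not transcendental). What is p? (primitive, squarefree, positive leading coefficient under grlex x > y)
3*x^2*y - 3*x*y^2 + y^3 + 2

1. deg p = 3. A generic line meets the curve in up to 3 points.
2. From the axis intercepts and sections: no x-intercept at any integer in the box.
3. These observations pin down the coefficients.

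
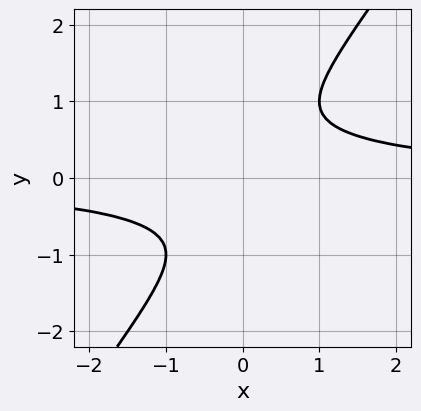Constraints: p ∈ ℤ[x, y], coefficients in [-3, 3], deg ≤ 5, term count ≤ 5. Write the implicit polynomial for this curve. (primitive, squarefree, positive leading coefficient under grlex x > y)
x^2*y^2 + 2*x*y^3 - 2*y^4 - 1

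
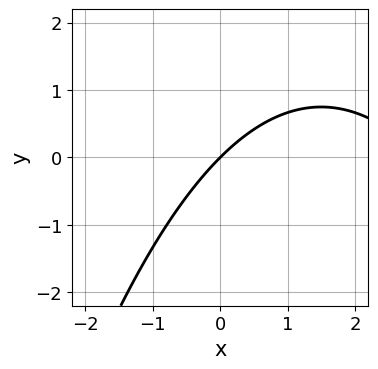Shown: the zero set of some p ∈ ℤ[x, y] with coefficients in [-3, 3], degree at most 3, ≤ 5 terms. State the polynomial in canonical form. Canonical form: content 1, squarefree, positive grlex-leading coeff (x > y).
x^2 - 3*x + 3*y

1. Degree: no degree-1 curve has this shape, so deg p = 2.
2. Against the integer gridlines: it meets the y-axis at y = 0 (among the integer gridlines); it meets the x-axis at x = 0 (among the integer gridlines).
3. Putting this together gives p.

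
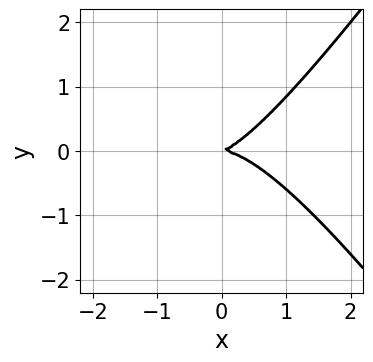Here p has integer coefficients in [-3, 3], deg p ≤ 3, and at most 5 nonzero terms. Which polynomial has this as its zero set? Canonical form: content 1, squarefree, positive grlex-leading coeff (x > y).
2*x^3 - x*y^2 + x*y - 3*y^2

(a) Degree: a generic line meets the curve in up to 3 points, so deg p = 3.
(b) Against the integer gridlines: it crosses the x-axis at the gridline x = 0; it crosses the y-axis at the gridline y = 0.
(c) Fitting integer coefficients to these (and the overall shape) gives p.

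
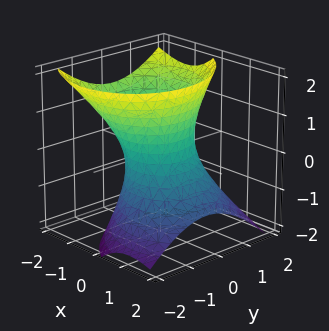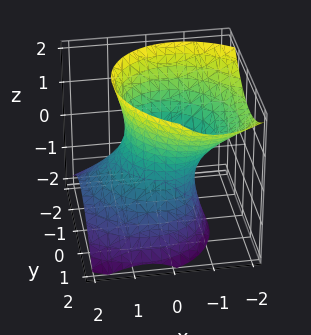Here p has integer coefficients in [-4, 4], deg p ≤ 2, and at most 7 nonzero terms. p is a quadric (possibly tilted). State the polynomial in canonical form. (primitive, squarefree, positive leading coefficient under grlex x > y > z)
3*x^2 + x*y + 3*x*z + 3*y^2 - 2*z^2 - 3

deg p = 2. The shape is more complex than any degree-1 surface.
Observable constraints: among the integer gridlines, it crosses the y-axis at y ∈ {-1, 1}; it misses every integer gridline on the z-axis; the x-axis gridline crossings are at x ∈ {-1, 1}.
These observations pin down the coefficients.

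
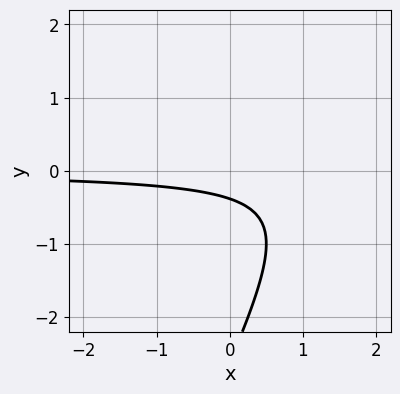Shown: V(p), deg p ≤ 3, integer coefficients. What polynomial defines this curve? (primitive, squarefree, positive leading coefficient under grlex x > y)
2*x*y - y^2 - 3*y - 1

(a) deg p = 2. No degree-1 curve has this shape.
(b) Reading off the gridlines: it misses every integer gridline on the x-axis.
(c) The integer polynomial consistent with all of this is the stated p.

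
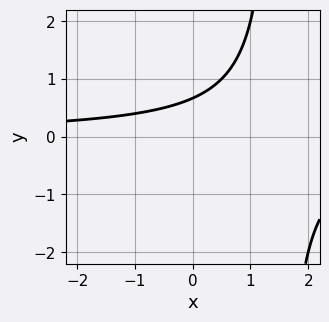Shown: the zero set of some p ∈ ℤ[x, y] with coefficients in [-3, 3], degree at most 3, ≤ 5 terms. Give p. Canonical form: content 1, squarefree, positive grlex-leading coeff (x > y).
First, deg p = 2.
Then, from the axis intercepts and sections: it misses every integer gridline on the x-axis.
Finally, putting this together gives p.

2*x*y - 3*y + 2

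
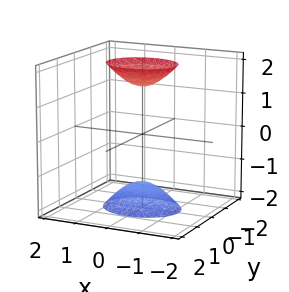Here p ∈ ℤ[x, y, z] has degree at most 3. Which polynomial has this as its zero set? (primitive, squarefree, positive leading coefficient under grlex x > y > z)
2*x^2 + 3*y^2 - z^2 + 2

(a) The picture has 2 separate pieces. They look like related sheets of one shape, so recover p as a whole.
(b) deg p = 2. Two separate bowl-shaped sheets opening away from each other; a quadric.
(c) Symmetries: it's symmetric under y → −y, forcing even powers of y; mirror symmetry z ↦ −z ⇒ only even powers of z; the x ↦ −x reflection is a symmetry, so x appears only in even powers.
(d) Checking where it meets the axes: the surface avoids every integer x-axis point in the box; it misses every integer gridline on the y-axis.
(e) Matching integer coefficients to the picture gives p.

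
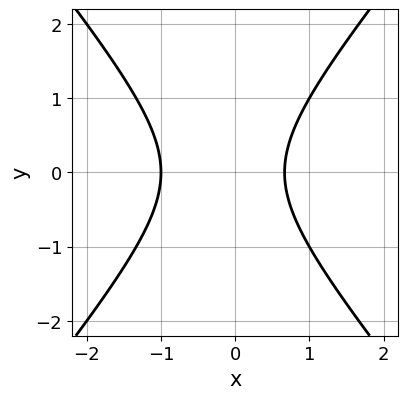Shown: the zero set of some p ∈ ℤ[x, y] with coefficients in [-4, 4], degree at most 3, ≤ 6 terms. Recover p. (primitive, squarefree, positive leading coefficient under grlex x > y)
3*x^2 - 2*y^2 + x - 2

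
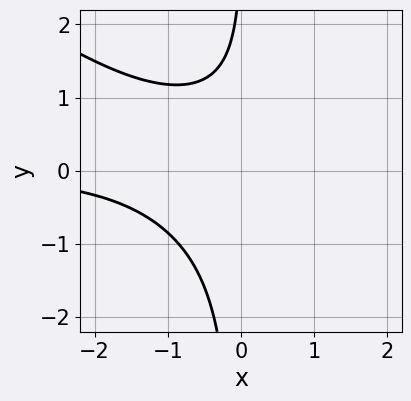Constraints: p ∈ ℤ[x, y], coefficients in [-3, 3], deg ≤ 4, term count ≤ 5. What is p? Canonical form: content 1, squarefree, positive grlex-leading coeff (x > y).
First, degree: a generic line meets the curve in up to 3 points, so deg p = 3.
Then, from the axis intercepts and sections: no x-intercept at any integer in the box; the curve avoids every integer y-axis point in the box.
Finally, solving for integer coefficients yields p as stated.

2*x^2*y + 3*x*y^2 - y + 3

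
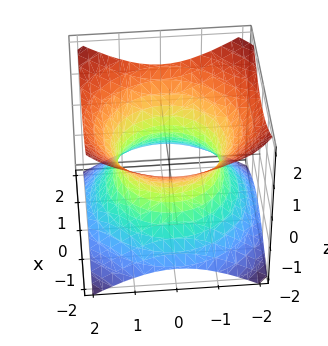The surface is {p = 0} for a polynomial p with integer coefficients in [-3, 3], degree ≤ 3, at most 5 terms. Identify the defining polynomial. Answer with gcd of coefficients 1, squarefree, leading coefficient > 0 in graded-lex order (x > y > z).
2*x^2 + 2*y^2 - 3*z^2 - 3

First, the degree is 2 — one connected sheet with a waist; a quadric.
Next, symmetry: the surface is invariant under rotation about z: p = q(x² + y², z); the z ↦ −z reflection is a symmetry, so z appears only in even powers.
Then, checking where it meets the axes: the surface avoids every integer z-axis point in the box; a circular section at z = 0 has radius between 1 and 2.
Finally, the integer polynomial consistent with all of this is the stated p.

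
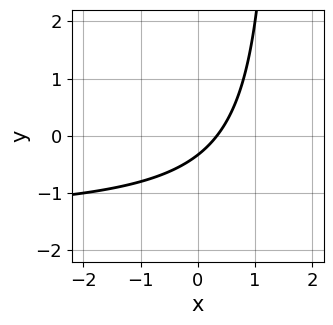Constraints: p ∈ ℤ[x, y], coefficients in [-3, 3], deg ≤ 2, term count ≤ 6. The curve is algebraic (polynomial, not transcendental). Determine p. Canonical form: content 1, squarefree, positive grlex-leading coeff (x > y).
2*x*y + 3*x - 3*y - 1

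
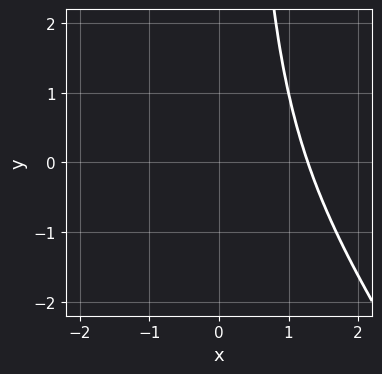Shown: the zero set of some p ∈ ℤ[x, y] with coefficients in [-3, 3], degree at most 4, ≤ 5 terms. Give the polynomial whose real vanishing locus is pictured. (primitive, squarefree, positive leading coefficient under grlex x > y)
(a) The degree is 3 — a generic line meets the curve in up to 3 points.
(b) Checking where it meets the axes: the curve avoids every integer y-axis point in the box.
(c) Putting this together gives p.

3*x^3 + 2*x^2*y - 2*x^2 - 3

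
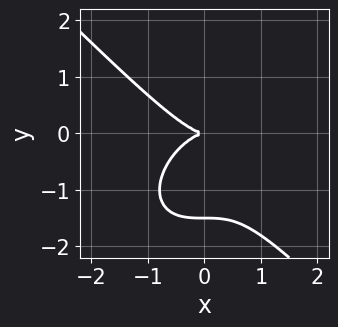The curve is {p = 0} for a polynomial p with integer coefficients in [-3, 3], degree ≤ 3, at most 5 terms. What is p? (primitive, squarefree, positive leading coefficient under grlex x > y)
2*x^3 + 2*y^3 + 3*y^2

First, the degree is 3 — a generic line meets the curve in up to 3 points.
Then, reading off the gridlines: it meets the x-axis at x = 0 (among the integer gridlines); it crosses the y-axis at the gridline y = 0.
Finally, the integer polynomial consistent with all of this is the stated p.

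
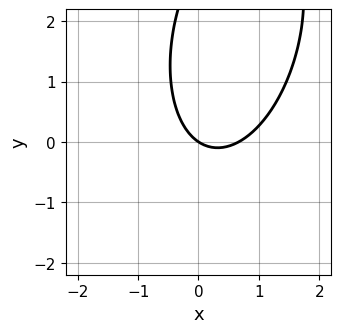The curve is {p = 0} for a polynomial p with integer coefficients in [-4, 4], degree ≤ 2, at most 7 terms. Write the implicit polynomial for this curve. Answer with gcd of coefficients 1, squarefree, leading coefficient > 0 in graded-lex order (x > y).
3*x^2 - x*y + y^2 - 2*x - 3*y

First, deg p = 2.
Then, checking where it meets the axes: it crosses the x-axis at the gridline x = 0; one y-axis crossing is at y = 0.
Finally, solving for integer coefficients yields p as stated.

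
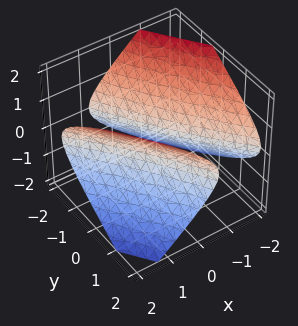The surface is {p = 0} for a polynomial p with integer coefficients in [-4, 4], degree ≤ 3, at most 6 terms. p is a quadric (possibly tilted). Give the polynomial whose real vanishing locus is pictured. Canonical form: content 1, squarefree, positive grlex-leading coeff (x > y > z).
1. The picture has 2 separate pieces. Treating them together as one polynomial.
2. deg p = 2. A generic line meets the surface in up to 2 points.
3. Checking where it meets the axes: among the integer gridlines, it crosses the y-axis at y ∈ {-1, 1}; no z-intercept at any integer in the box.
4. Matching integer coefficients to the picture gives p.

2*x^2 + 3*x*y + y^2 - 3*z^2 - 1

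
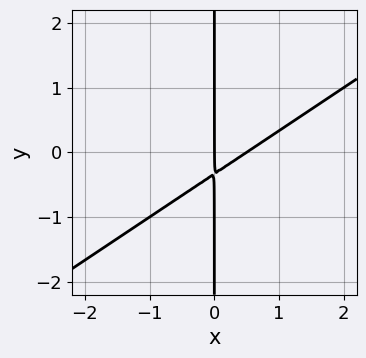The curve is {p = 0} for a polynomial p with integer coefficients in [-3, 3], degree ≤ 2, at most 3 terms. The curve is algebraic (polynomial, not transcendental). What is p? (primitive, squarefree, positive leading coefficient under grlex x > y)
1. The degree is 2 — the shape is more complex than any degree-1 curve.
2. From the axis intercepts and sections: the visible y-axis segment lies entirely on the curve; it meets the x-axis at x = 0 (among the integer gridlines).
3. Solving for integer coefficients yields p as stated.

2*x^2 - 3*x*y - x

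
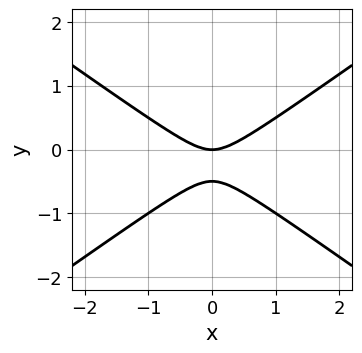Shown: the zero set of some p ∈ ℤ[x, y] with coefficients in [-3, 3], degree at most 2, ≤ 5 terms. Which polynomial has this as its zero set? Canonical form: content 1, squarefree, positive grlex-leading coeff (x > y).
x^2 - 2*y^2 - y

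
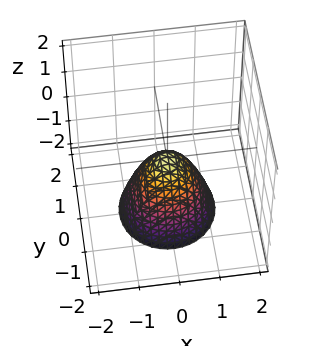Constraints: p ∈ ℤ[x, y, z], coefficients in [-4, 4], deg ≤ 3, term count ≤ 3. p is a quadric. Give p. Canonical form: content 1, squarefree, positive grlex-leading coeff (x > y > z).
3*x^2 + 3*y^2 + 2*z

(a) deg p = 2. A single bowl opening along one axis; a quadric.
(b) Symmetry: the z-axis is an axis of rotation, so x and y enter only as x² + y².
(c) Observable constraints: one y-axis crossing is at y = 0; it meets the x-axis at x = 0 (among the integer gridlines); one z-axis crossing is at z = 0; a circular section at z = -1 has radius between 0 and 1.
(d) The integer polynomial consistent with all of this is the stated p.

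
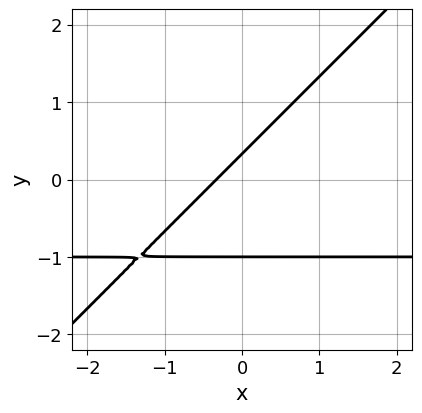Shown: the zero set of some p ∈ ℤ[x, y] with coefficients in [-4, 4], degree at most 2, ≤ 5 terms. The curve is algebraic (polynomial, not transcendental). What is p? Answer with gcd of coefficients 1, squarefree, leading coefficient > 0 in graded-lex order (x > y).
First, the degree is 2 — no degree-1 curve has this shape.
Next, checking where it meets the axes: it crosses the y-axis at the gridline y = -1.
Finally, the integer polynomial consistent with all of this is the stated p.

3*x*y - 3*y^2 + 3*x - 2*y + 1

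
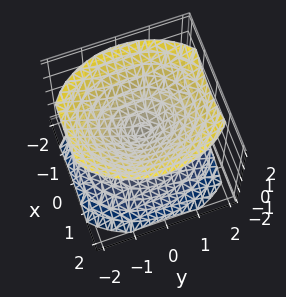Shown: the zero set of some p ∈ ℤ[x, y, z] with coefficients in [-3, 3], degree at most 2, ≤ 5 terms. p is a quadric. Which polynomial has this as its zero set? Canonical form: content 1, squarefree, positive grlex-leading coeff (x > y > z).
1. The picture has 2 separate pieces.
2. Degree: a double cone through the origin; a quadric, so deg p = 2.
3. Symmetries: it's symmetric under z → −z, forcing even powers of z; mirror symmetry x ↦ −x ⇒ only even powers of x; it's symmetric under y → −y, forcing even powers of y.
4. From the visible intercepts: it meets the z-axis at z = 0 (among the integer gridlines); one y-axis crossing is at y = 0; it meets the x-axis at x = 0 (among the integer gridlines).
5. Assembling these constraints gives the stated polynomial.

3*x^2 + 2*y^2 - 3*z^2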